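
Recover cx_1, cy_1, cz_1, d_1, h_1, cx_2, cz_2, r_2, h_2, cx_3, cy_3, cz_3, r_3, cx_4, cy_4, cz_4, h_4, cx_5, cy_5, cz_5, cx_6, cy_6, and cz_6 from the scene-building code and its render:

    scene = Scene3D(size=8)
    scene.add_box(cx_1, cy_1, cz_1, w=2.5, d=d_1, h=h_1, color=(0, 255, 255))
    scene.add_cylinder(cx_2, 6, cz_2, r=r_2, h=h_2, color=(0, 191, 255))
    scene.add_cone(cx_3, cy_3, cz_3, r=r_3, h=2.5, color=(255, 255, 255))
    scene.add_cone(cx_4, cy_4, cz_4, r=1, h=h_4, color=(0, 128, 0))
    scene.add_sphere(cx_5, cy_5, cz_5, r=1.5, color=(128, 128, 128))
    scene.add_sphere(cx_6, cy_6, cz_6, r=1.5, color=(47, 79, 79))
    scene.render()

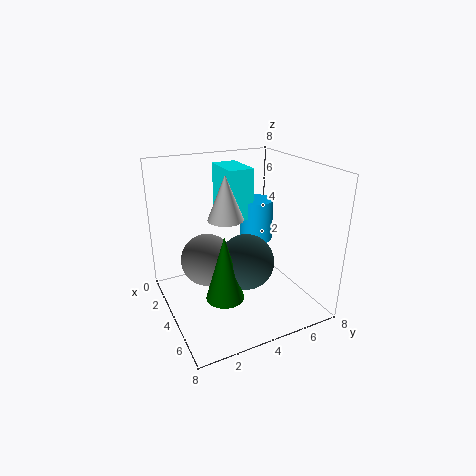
cx_1 = 0.5, cy_1 = 4, cz_1 = 4.5, d_1 = 1.5, h_1 = 3, cx_2 = 2.5, cz_2 = 3, r_2 = 1, h_2 = 2.5, cx_3 = 3.5, cy_3 = 3.5, cz_3 = 5, r_3 = 1, cx_4 = 5.5, cy_4 = 2.5, cz_4 = 1.5, h_4 = 3.5, cx_5 = 3, cy_5 = 2.5, cz_5 = 2.5, cx_6 = 5, cy_6 = 4, cz_6 = 3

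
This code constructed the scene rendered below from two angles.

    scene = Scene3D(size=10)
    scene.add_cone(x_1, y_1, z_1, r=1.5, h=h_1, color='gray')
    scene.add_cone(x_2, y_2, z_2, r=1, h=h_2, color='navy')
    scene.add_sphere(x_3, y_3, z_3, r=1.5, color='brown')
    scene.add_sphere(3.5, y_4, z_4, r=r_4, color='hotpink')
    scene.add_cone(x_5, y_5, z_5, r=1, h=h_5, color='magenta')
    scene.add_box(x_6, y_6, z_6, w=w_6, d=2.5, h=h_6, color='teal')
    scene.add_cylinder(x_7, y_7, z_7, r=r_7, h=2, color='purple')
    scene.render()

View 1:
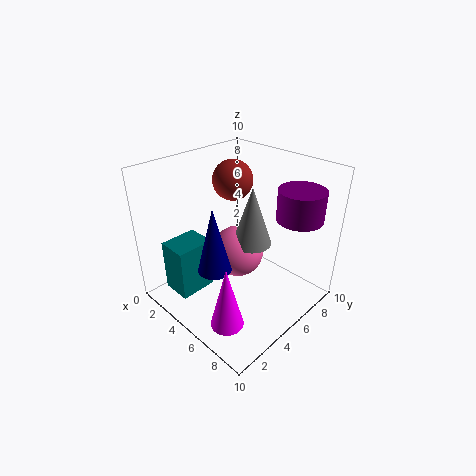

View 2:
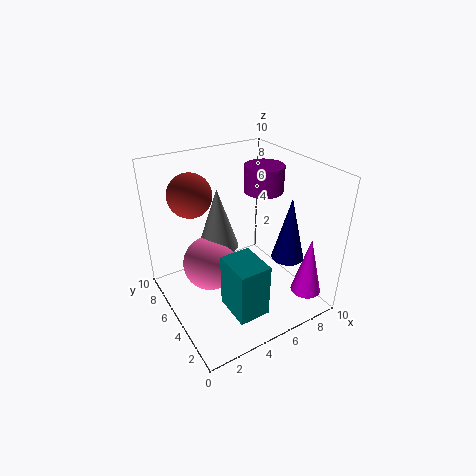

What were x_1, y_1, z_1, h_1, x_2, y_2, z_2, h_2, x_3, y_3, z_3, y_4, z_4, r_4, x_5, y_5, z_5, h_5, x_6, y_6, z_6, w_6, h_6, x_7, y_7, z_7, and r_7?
x_1 = 4.5; y_1 = 7; z_1 = 3.5; h_1 = 4.5; x_2 = 6.5; y_2 = 1.5; z_2 = 5; h_2 = 4; x_3 = 2.5; y_3 = 7; z_3 = 8; y_4 = 6.5; z_4 = 2.5; r_4 = 2; x_5 = 8; y_5 = 1; z_5 = 2; h_5 = 4; x_6 = 2.5; y_6 = 0.5; z_6 = 2; w_6 = 2; h_6 = 3.5; x_7 = 8.5; y_7 = 7; z_7 = 7; r_7 = 1.5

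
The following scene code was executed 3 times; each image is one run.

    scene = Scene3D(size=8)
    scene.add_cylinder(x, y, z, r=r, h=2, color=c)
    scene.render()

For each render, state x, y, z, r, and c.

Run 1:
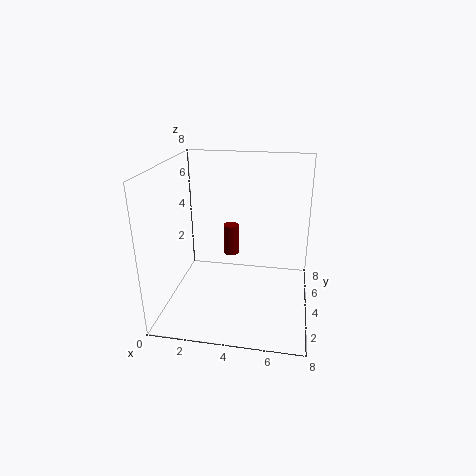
x = 3
y = 7
z = 1.5
r = 0.5
c = 'maroon'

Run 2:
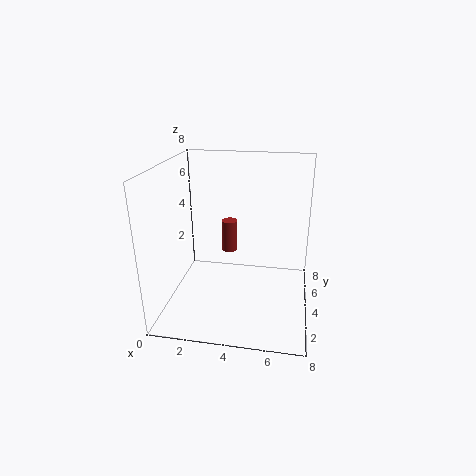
x = 3
y = 6.5
z = 2
r = 0.5
c = 'brown'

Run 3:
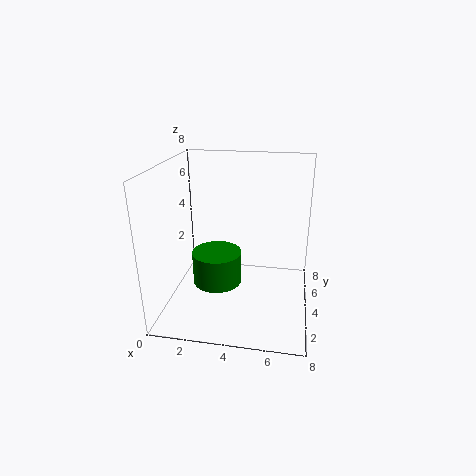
x = 2.5
y = 5
z = 0.5
r = 1.5
c = 'green'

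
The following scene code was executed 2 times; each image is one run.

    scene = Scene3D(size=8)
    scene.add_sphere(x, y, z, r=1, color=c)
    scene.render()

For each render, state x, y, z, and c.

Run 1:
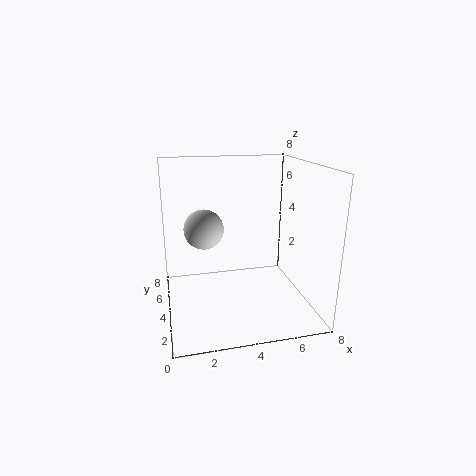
x = 2; y = 3; z = 5; c = 'lightgray'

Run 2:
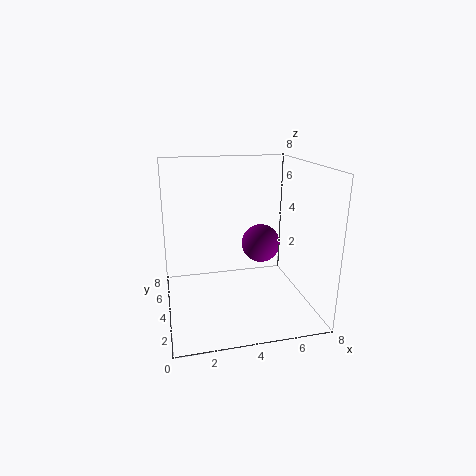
x = 5; y = 3; z = 4; c = 'purple'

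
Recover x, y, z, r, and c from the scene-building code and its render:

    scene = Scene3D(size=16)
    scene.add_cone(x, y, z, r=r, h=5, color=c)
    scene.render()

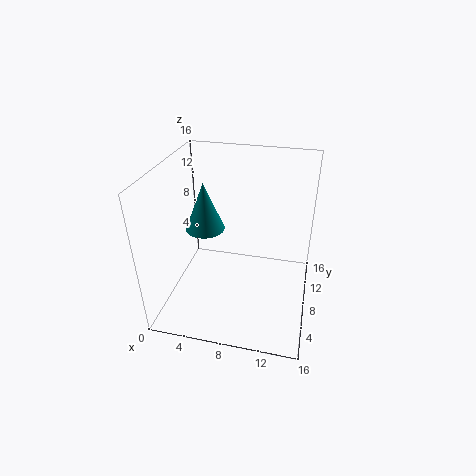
x = 5
y = 6
z = 10
r = 2
c = 'teal'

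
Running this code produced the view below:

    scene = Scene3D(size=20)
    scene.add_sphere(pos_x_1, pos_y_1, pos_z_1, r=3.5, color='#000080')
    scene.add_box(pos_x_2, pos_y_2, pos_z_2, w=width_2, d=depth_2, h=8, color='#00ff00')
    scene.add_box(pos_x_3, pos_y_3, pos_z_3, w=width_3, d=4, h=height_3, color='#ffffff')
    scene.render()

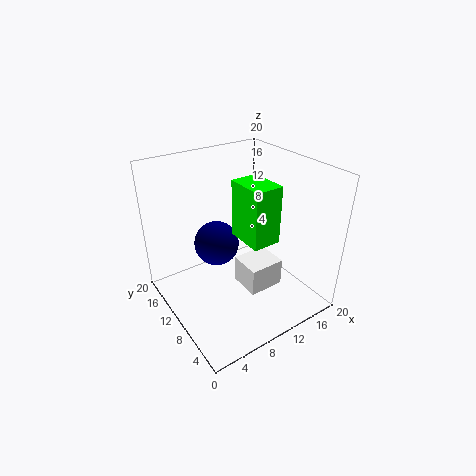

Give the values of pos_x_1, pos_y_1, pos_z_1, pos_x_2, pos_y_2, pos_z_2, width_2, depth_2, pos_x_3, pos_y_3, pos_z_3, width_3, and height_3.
pos_x_1 = 10; pos_y_1 = 16; pos_z_1 = 6; pos_x_2 = 10; pos_y_2 = 6; pos_z_2 = 10; width_2 = 4; depth_2 = 5.5; pos_x_3 = 7.5; pos_y_3 = 3; pos_z_3 = 6; width_3 = 4.5; height_3 = 3.5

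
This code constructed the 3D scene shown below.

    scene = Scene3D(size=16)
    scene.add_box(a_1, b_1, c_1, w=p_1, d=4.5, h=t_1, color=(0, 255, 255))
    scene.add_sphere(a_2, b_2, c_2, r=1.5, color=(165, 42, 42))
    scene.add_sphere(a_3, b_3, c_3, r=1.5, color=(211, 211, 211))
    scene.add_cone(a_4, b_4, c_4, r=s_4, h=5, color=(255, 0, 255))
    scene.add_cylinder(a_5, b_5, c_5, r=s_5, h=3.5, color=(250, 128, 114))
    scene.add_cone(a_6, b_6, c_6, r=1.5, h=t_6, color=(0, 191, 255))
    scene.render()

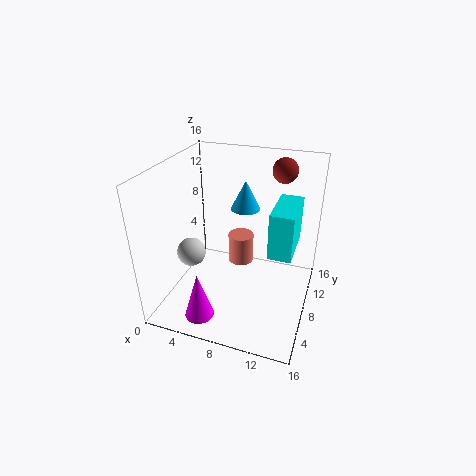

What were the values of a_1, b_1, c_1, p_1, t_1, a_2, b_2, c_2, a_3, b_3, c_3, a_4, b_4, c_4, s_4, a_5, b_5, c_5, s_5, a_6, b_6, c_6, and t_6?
a_1 = 13, b_1 = 1, c_1 = 11, p_1 = 2, t_1 = 4, a_2 = 11.5, b_2 = 14.5, c_2 = 14, a_3 = 4, b_3 = 4.5, c_3 = 7.5, a_4 = 6, b_4 = 1.5, c_4 = 2, s_4 = 1.5, a_5 = 7.5, b_5 = 10.5, c_5 = 3.5, s_5 = 1.5, a_6 = 9, b_6 = 7.5, c_6 = 12, t_6 = 3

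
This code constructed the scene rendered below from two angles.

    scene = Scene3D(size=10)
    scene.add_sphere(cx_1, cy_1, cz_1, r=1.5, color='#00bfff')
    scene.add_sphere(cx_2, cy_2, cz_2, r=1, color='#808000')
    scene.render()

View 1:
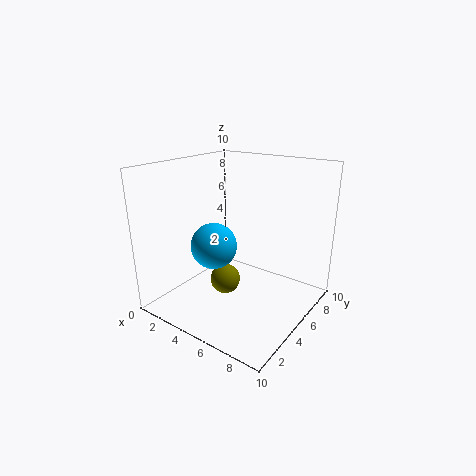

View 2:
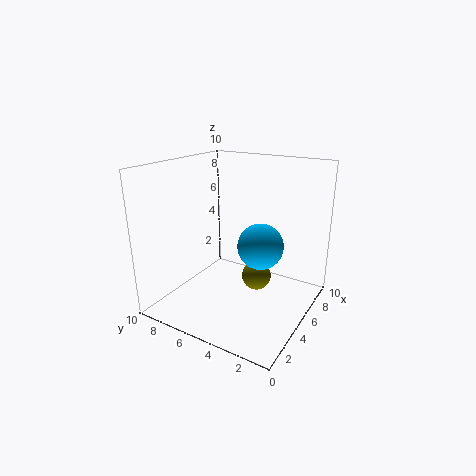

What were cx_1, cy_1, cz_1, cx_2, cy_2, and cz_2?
cx_1 = 4.5
cy_1 = 3
cz_1 = 5
cx_2 = 5
cy_2 = 3.5
cz_2 = 2.5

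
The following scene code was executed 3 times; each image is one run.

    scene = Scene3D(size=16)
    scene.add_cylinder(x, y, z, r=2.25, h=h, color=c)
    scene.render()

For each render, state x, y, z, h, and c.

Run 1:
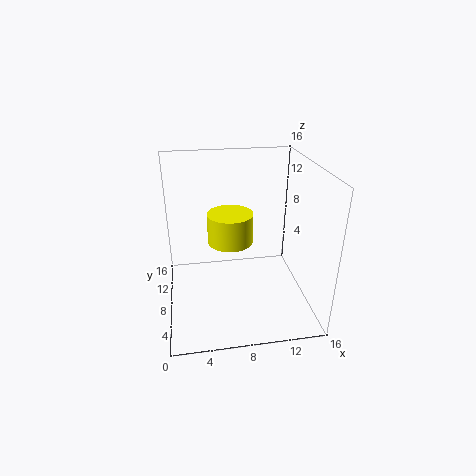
x = 6.75
y = 5.25
z = 9.25
h = 3
c = 'yellow'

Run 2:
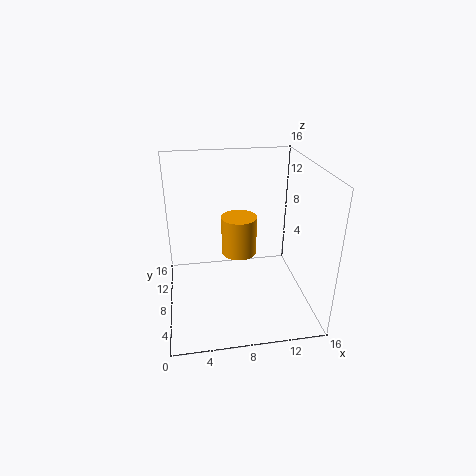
x = 9
y = 13
z = 3.25
h = 5
c = 'orange'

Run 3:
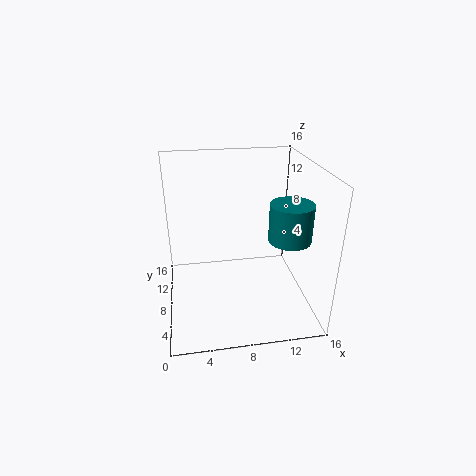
x = 13
y = 5.25
z = 8.75
h = 4
c = 'teal'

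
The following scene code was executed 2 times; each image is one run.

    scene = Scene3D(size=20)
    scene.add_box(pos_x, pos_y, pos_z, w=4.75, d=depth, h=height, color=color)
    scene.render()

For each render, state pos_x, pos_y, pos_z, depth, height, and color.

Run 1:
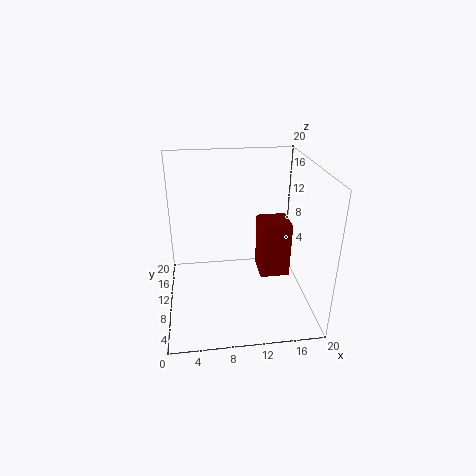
pos_x = 14.25, pos_y = 13.5, pos_z = 0.5, depth = 5, height = 9, color = 'maroon'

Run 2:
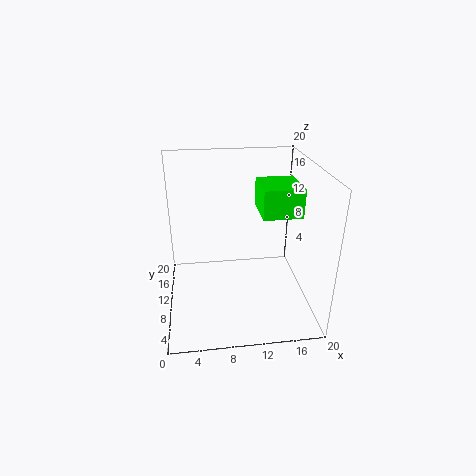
pos_x = 12, pos_y = 3.5, pos_z = 15.5, depth = 5.25, height = 3.5, color = 'lime'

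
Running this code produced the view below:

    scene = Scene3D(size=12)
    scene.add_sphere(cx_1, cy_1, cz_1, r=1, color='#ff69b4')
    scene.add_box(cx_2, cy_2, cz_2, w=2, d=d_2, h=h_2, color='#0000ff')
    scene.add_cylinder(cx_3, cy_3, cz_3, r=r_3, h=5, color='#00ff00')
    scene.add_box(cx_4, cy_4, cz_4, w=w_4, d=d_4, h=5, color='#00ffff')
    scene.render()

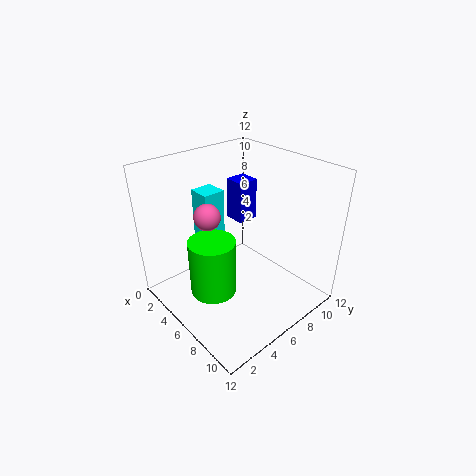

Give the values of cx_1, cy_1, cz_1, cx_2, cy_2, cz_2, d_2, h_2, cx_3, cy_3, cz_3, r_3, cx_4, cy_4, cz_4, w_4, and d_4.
cx_1 = 6, cy_1 = 3, cz_1 = 9, cx_2 = 1, cy_2 = 9, cz_2 = 5, d_2 = 2, h_2 = 4, cx_3 = 5, cy_3 = 4, cz_3 = 1, r_3 = 2, cx_4 = 1, cy_4 = 5, cz_4 = 4, w_4 = 2, d_4 = 2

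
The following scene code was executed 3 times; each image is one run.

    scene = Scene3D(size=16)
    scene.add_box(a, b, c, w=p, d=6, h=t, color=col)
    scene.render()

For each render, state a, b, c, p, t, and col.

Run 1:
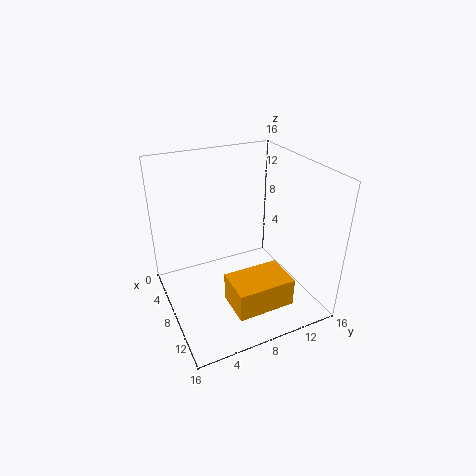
a = 11; b = 5; c = 3; p = 4; t = 3; col = 'orange'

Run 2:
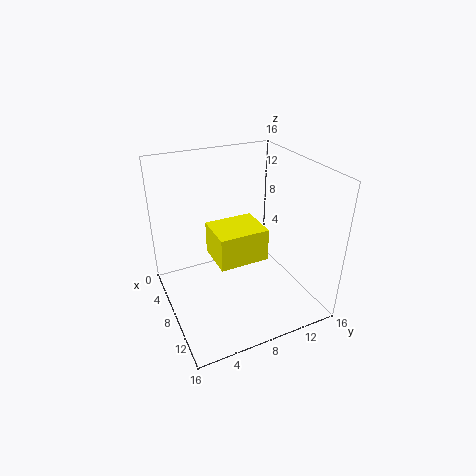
a = 3; b = 6; c = 4; p = 5; t = 4; col = 'yellow'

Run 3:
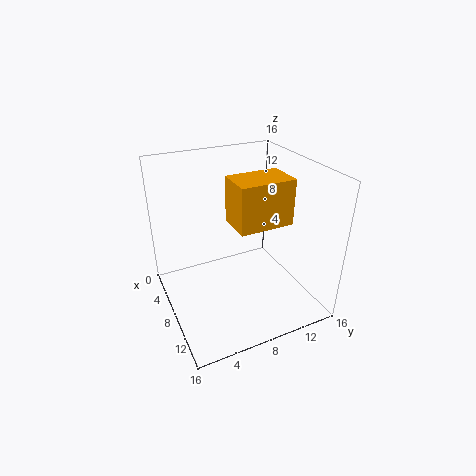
a = 7; b = 7; c = 10; p = 4; t = 5; col = 'orange'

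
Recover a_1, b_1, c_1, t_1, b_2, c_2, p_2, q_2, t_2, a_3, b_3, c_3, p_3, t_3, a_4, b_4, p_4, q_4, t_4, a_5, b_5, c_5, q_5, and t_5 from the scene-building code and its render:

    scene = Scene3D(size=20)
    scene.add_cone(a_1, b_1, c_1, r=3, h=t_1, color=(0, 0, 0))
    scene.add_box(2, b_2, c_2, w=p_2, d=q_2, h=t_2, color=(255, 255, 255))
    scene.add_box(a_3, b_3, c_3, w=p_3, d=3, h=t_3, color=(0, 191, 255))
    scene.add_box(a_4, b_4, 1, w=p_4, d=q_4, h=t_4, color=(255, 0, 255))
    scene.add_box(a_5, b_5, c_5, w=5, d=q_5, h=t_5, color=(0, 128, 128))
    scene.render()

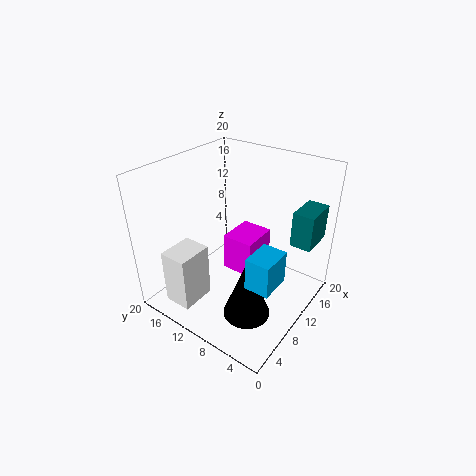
a_1 = 5, b_1 = 5, c_1 = 3, t_1 = 8, b_2 = 13, c_2 = 1, p_2 = 5, q_2 = 4, t_2 = 8, a_3 = 3, b_3 = 1, c_3 = 9, p_3 = 4, t_3 = 4, a_4 = 13, b_4 = 10, p_4 = 6, q_4 = 5, t_4 = 6, a_5 = 14, b_5 = 1, c_5 = 9, q_5 = 3, t_5 = 5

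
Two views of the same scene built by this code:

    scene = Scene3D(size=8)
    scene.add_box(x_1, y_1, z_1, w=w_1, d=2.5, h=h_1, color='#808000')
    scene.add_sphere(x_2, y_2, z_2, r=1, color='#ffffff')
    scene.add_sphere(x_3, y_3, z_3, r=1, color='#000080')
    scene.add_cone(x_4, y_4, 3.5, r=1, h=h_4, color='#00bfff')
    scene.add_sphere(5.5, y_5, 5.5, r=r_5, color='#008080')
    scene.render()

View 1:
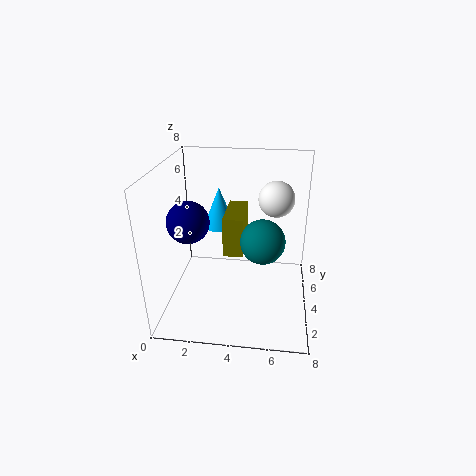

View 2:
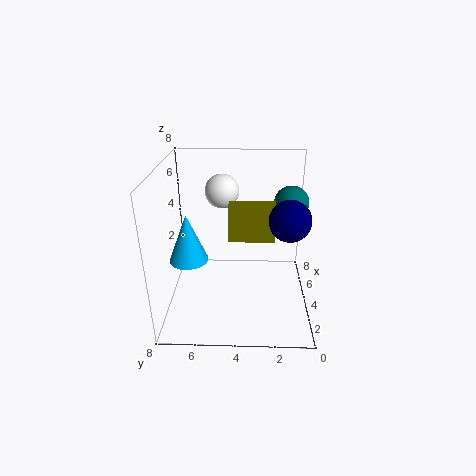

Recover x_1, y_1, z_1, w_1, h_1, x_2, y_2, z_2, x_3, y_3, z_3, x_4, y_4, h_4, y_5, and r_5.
x_1 = 3.5, y_1 = 2, z_1 = 4, w_1 = 1, h_1 = 2, x_2 = 6, y_2 = 5, z_2 = 6, x_3 = 2, y_3 = 1.5, z_3 = 6, x_4 = 2.5, y_4 = 6.5, h_4 = 2.5, y_5 = 1, r_5 = 1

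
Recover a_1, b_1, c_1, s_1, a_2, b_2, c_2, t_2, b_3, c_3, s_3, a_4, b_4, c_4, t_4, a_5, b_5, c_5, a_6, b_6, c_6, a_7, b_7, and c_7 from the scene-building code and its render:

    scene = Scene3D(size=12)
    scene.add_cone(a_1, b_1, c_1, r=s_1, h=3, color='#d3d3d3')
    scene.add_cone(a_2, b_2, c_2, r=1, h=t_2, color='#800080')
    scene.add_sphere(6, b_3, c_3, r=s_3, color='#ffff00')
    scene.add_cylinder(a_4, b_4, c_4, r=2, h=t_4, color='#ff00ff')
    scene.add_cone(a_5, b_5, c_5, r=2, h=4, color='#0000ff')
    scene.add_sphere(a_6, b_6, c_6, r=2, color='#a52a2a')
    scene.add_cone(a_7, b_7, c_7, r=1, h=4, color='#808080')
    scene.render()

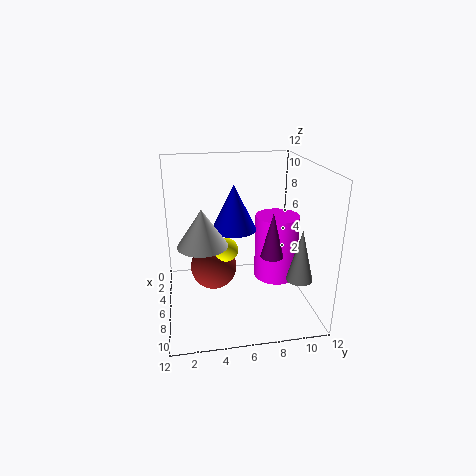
a_1 = 7; b_1 = 3; c_1 = 6; s_1 = 2; a_2 = 6; b_2 = 9; c_2 = 4; t_2 = 4; b_3 = 5; c_3 = 5; s_3 = 1; a_4 = 4; b_4 = 10; c_4 = 1; t_4 = 6; a_5 = 4; b_5 = 6; c_5 = 6; a_6 = 5; b_6 = 4; c_6 = 3; a_7 = 10; b_7 = 10; c_7 = 4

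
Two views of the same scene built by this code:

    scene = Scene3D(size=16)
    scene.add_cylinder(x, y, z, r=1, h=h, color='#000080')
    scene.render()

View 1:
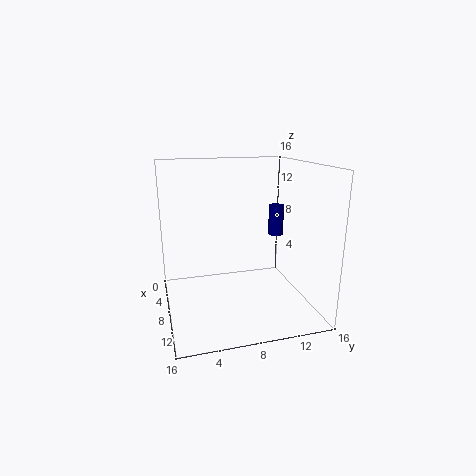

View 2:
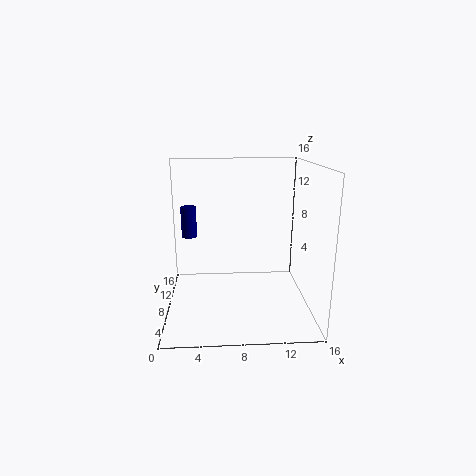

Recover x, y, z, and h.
x = 2
y = 15
z = 6
h = 4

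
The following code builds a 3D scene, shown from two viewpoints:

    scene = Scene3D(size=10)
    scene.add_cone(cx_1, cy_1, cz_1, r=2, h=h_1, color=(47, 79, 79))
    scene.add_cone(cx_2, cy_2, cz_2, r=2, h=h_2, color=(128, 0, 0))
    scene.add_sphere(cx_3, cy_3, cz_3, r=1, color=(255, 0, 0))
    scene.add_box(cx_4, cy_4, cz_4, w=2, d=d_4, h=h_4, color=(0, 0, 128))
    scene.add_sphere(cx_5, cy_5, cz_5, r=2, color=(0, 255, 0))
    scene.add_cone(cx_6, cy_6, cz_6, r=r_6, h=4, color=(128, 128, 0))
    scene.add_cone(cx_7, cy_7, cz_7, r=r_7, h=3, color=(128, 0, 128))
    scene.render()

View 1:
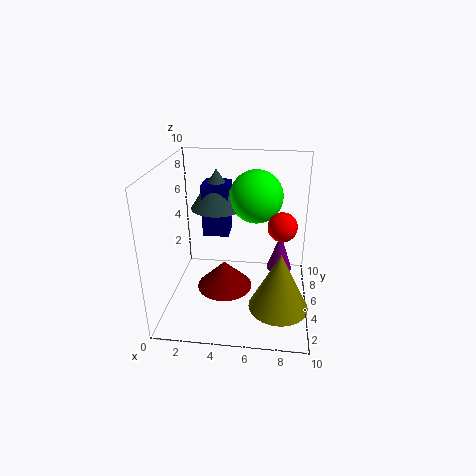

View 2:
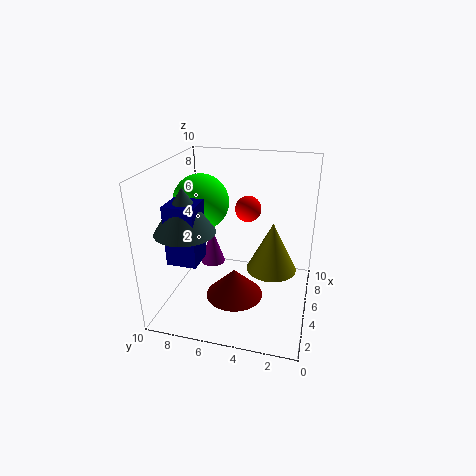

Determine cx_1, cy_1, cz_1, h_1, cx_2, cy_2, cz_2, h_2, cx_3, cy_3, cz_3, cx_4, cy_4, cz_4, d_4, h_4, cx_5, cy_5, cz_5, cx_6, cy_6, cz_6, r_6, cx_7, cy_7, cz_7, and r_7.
cx_1 = 3, cy_1 = 8, cz_1 = 6, h_1 = 3, cx_2 = 4, cy_2 = 5, cz_2 = 1, h_2 = 2, cx_3 = 8, cy_3 = 5, cz_3 = 6, cx_4 = 2, cy_4 = 7, cz_4 = 4, d_4 = 2, h_4 = 4, cx_5 = 6, cy_5 = 8, cz_5 = 7, cx_6 = 8, cy_6 = 3, cz_6 = 1, r_6 = 2, cx_7 = 8, cy_7 = 8, cz_7 = 1, r_7 = 1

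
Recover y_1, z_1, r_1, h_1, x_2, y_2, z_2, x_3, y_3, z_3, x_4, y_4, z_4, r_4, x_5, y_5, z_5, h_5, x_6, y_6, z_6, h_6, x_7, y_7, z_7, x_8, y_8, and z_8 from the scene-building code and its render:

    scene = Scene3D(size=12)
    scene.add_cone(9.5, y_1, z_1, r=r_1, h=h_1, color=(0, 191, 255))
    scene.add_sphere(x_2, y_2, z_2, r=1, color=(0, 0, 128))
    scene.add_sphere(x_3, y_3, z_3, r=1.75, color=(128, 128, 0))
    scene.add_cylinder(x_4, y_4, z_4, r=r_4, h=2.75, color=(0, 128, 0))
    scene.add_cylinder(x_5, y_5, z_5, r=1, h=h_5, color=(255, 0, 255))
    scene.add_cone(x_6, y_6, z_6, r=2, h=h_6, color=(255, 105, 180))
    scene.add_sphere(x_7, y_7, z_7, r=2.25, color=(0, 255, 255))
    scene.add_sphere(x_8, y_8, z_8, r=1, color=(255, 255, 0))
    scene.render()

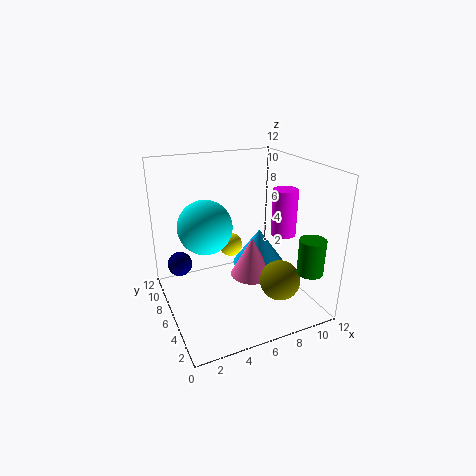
y_1 = 8.75, z_1 = 1.5, r_1 = 2.5, h_1 = 3.5, x_2 = 1.25, y_2 = 7.25, z_2 = 4, x_3 = 9.25, y_3 = 4.25, z_3 = 2, x_4 = 9.75, y_4 = 1, z_4 = 4.5, r_4 = 1, x_5 = 9.25, y_5 = 4.25, z_5 = 6.5, h_5 = 3.75, x_6 = 8.25, y_6 = 7.75, z_6 = 1, h_6 = 3.75, x_7 = 3.5, y_7 = 7, z_7 = 7, x_8 = 5.75, y_8 = 7, z_8 = 5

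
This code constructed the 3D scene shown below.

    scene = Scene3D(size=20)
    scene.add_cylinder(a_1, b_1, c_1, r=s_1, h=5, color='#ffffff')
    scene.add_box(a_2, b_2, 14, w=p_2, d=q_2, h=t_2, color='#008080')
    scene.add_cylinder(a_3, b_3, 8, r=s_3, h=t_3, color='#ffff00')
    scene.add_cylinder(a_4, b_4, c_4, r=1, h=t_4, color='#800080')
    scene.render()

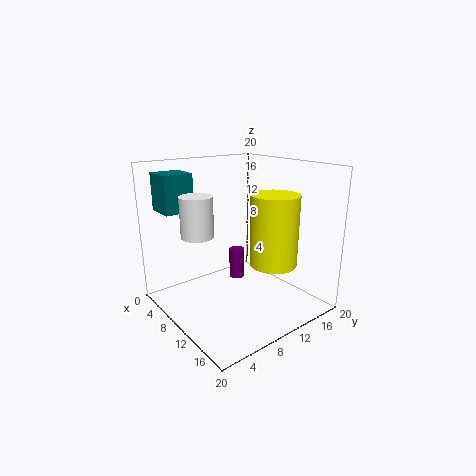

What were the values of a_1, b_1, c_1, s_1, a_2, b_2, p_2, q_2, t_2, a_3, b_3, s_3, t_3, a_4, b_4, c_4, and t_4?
a_1 = 11, b_1 = 3, c_1 = 12, s_1 = 2, a_2 = 3, b_2 = 1, p_2 = 4, q_2 = 4, t_2 = 5, a_3 = 16, b_3 = 11, s_3 = 3, t_3 = 9, a_4 = 11, b_4 = 9, c_4 = 5, t_4 = 4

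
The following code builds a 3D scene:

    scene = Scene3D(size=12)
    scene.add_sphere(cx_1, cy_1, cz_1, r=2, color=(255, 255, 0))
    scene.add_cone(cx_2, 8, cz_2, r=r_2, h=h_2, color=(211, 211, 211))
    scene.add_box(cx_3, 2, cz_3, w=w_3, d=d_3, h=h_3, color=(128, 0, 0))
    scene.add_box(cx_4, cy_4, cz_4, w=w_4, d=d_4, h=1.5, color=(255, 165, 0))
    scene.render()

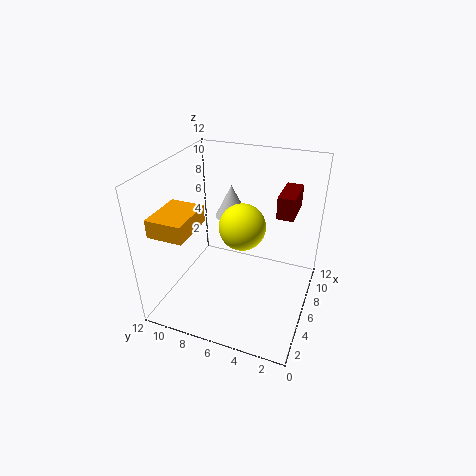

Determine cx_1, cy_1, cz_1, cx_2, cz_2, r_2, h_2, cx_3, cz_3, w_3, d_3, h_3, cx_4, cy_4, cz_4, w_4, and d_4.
cx_1 = 7, cy_1 = 6, cz_1 = 6.5, cx_2 = 9.5, cz_2 = 6, r_2 = 1.5, h_2 = 3, cx_3 = 8.5, cz_3 = 7, w_3 = 3.5, d_3 = 1.5, h_3 = 2, cx_4 = 2, cy_4 = 9, cz_4 = 7, w_4 = 4, d_4 = 3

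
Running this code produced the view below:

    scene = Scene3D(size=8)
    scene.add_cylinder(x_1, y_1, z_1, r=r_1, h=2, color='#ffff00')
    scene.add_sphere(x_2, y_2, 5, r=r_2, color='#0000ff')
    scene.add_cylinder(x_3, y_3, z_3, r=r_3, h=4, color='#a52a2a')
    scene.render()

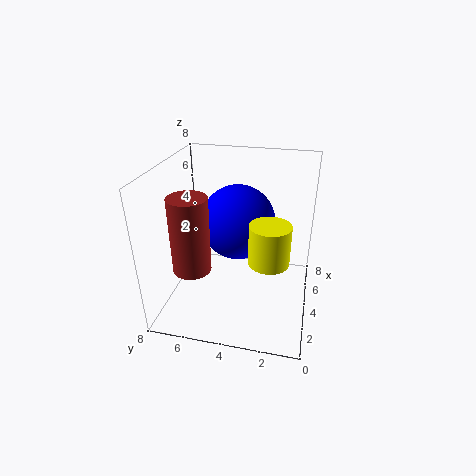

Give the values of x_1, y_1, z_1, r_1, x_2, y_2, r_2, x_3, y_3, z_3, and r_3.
x_1 = 2, y_1 = 2, z_1 = 4, r_1 = 1, x_2 = 4, y_2 = 4, r_2 = 2, x_3 = 2, y_3 = 6, z_3 = 3, r_3 = 1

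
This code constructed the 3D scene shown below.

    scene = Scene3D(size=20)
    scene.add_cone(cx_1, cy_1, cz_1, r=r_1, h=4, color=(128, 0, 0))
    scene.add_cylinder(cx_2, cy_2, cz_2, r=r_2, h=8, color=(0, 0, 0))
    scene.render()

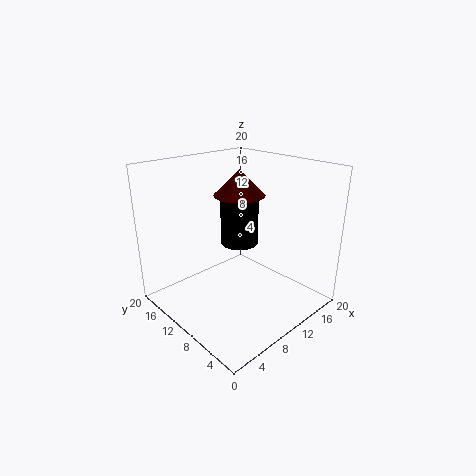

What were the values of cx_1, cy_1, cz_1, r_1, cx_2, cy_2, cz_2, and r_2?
cx_1 = 15, cy_1 = 15, cz_1 = 14, r_1 = 4, cx_2 = 15, cy_2 = 15, cz_2 = 6, r_2 = 3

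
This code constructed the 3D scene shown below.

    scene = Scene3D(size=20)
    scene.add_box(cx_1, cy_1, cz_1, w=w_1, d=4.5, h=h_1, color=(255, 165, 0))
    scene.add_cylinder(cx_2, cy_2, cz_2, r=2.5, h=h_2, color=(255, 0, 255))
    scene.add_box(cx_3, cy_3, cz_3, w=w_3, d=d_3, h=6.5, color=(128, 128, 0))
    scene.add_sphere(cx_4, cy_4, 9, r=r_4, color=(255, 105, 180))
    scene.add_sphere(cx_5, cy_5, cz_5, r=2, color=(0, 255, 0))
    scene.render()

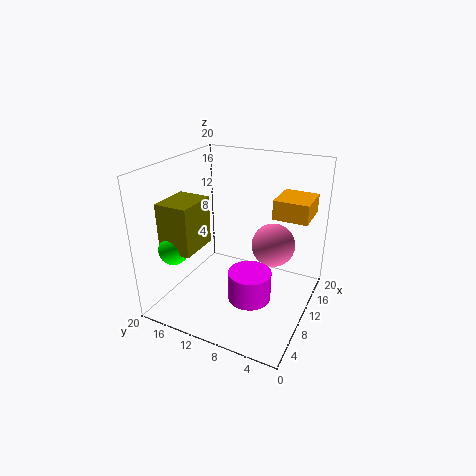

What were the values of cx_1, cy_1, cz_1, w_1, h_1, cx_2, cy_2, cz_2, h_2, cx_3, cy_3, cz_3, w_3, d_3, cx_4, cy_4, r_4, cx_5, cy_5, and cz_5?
cx_1 = 9.5
cy_1 = 0.5
cz_1 = 14
w_1 = 5
h_1 = 2.5
cx_2 = 3
cy_2 = 5
cz_2 = 6.5
h_2 = 3.5
cx_3 = 3
cy_3 = 13.5
cz_3 = 9.5
w_3 = 5.5
d_3 = 4.5
cx_4 = 12
cy_4 = 5.5
r_4 = 3
cx_5 = 4
cy_5 = 16.5
cz_5 = 9.5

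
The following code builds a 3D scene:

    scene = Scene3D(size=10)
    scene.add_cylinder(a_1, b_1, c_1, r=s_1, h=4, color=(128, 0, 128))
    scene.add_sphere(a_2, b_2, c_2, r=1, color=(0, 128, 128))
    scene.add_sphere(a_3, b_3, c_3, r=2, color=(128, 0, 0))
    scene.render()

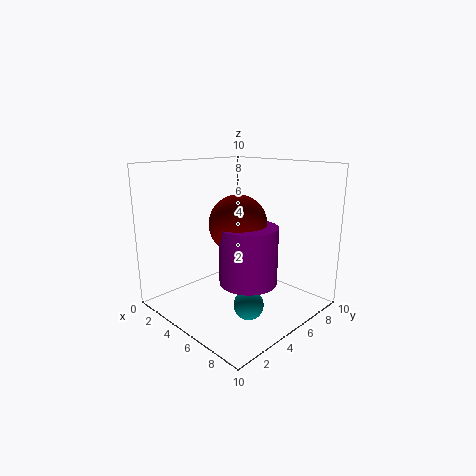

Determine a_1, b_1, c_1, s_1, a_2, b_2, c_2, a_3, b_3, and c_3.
a_1 = 6; b_1 = 5; c_1 = 2; s_1 = 2; a_2 = 7; b_2 = 4; c_2 = 1; a_3 = 5; b_3 = 5; c_3 = 6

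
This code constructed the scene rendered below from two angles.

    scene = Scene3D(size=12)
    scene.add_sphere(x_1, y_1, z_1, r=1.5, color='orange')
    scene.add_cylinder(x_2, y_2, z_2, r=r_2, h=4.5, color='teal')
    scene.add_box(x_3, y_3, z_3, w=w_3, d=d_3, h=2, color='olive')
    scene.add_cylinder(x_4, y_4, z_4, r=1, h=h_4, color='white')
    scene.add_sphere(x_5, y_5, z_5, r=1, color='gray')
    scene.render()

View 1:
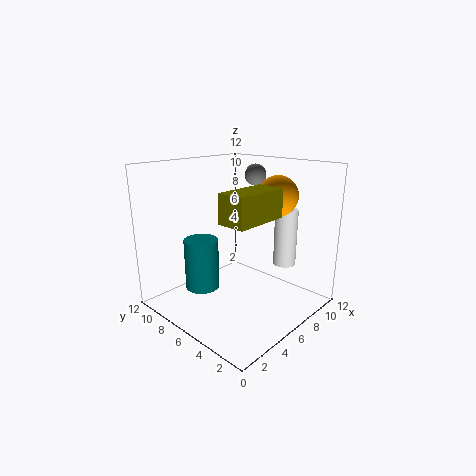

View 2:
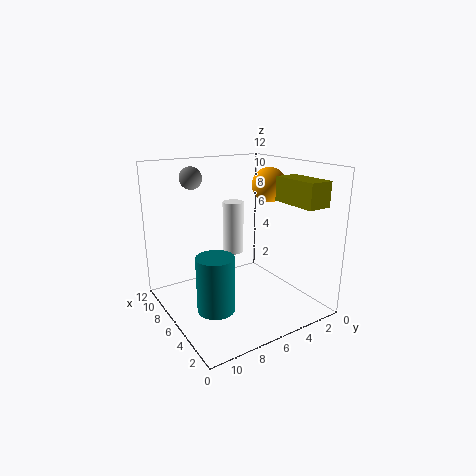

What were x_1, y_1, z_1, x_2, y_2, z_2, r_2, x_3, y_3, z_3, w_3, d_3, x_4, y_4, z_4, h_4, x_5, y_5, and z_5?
x_1 = 6.5; y_1 = 2.5; z_1 = 10; x_2 = 4.5; y_2 = 9; z_2 = 1; r_2 = 1.5; x_3 = 1; y_3 = 1; z_3 = 9; w_3 = 4; d_3 = 2; x_4 = 10; y_4 = 4; z_4 = 3; h_4 = 5; x_5 = 10.5; y_5 = 8; z_5 = 10.5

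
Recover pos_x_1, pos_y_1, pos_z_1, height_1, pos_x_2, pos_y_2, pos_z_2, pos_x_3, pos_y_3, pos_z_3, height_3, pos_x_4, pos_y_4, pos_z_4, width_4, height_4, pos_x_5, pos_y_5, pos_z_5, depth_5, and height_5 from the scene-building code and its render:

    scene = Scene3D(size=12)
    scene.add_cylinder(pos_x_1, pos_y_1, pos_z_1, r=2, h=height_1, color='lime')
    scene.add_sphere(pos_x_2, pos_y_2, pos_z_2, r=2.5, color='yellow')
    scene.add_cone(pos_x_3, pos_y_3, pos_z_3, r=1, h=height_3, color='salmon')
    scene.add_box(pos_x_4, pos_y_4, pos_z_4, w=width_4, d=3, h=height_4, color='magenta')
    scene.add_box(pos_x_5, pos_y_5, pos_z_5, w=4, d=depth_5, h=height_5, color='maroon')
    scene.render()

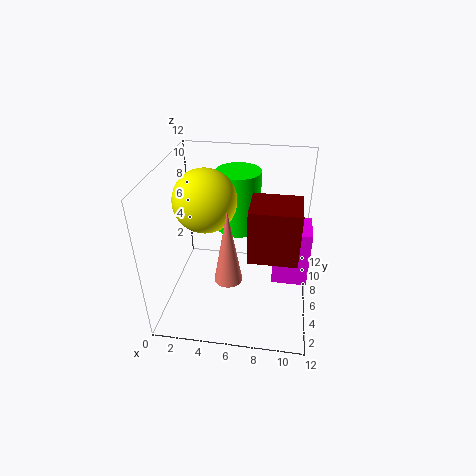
pos_x_1 = 5.5
pos_y_1 = 9.5
pos_z_1 = 5
height_1 = 5.5
pos_x_2 = 3.5
pos_y_2 = 5.5
pos_z_2 = 9.5
pos_x_3 = 6
pos_y_3 = 1.5
pos_z_3 = 5.5
height_3 = 5.5
pos_x_4 = 9
pos_y_4 = 5.5
pos_z_4 = 2
width_4 = 3
height_4 = 5
pos_x_5 = 7
pos_y_5 = 4
pos_z_5 = 5
depth_5 = 3.5
height_5 = 4.5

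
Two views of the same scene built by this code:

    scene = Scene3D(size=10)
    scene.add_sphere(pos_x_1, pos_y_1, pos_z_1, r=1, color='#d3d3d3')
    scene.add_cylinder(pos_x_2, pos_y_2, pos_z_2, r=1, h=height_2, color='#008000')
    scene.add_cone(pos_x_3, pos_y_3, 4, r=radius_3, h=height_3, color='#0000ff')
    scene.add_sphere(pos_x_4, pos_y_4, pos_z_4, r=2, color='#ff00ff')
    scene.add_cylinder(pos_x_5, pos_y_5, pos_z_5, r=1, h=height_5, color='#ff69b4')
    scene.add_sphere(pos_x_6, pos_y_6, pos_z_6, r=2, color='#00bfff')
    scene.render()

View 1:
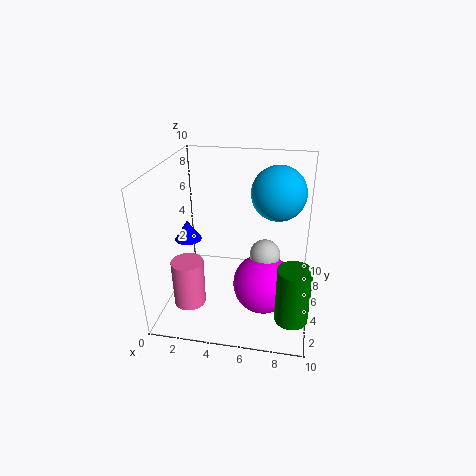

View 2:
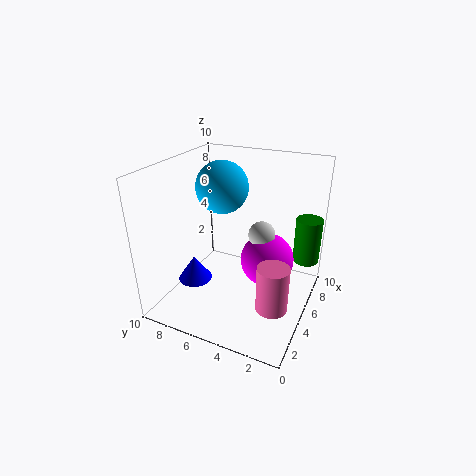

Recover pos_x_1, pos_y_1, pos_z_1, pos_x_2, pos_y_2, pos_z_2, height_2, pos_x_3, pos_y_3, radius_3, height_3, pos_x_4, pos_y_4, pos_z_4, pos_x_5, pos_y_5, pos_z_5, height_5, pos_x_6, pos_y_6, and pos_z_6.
pos_x_1 = 7; pos_y_1 = 4; pos_z_1 = 4.5; pos_x_2 = 9; pos_y_2 = 1; pos_z_2 = 2; height_2 = 3.5; pos_x_3 = 1; pos_y_3 = 6; radius_3 = 1; height_3 = 1.5; pos_x_4 = 7; pos_y_4 = 3.5; pos_z_4 = 2.5; pos_x_5 = 2.5; pos_y_5 = 1.5; pos_z_5 = 2; height_5 = 3; pos_x_6 = 7.5; pos_y_6 = 7.5; pos_z_6 = 7.5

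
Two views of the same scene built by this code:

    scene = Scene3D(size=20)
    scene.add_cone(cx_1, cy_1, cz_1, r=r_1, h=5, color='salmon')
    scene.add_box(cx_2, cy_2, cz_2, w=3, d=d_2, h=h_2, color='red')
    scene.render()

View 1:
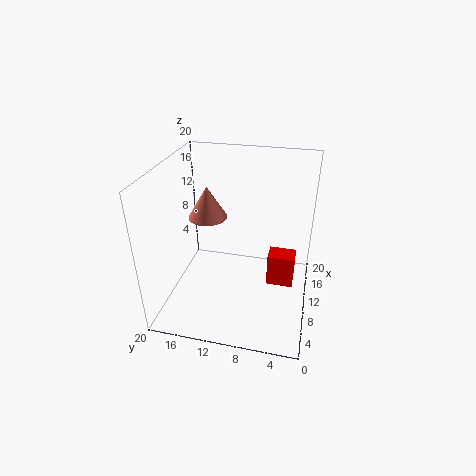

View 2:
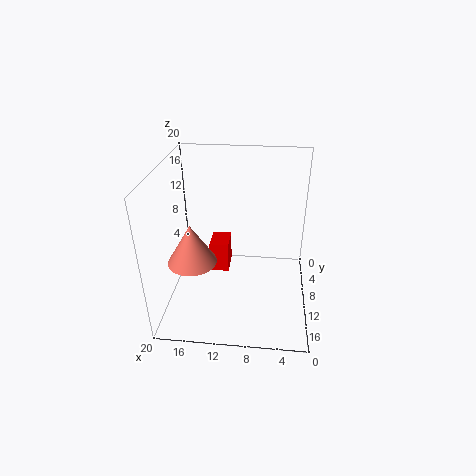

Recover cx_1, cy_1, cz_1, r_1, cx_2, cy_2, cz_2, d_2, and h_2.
cx_1 = 15, cy_1 = 16, cz_1 = 10, r_1 = 3, cx_2 = 12, cy_2 = 2, cz_2 = 1, d_2 = 4, h_2 = 5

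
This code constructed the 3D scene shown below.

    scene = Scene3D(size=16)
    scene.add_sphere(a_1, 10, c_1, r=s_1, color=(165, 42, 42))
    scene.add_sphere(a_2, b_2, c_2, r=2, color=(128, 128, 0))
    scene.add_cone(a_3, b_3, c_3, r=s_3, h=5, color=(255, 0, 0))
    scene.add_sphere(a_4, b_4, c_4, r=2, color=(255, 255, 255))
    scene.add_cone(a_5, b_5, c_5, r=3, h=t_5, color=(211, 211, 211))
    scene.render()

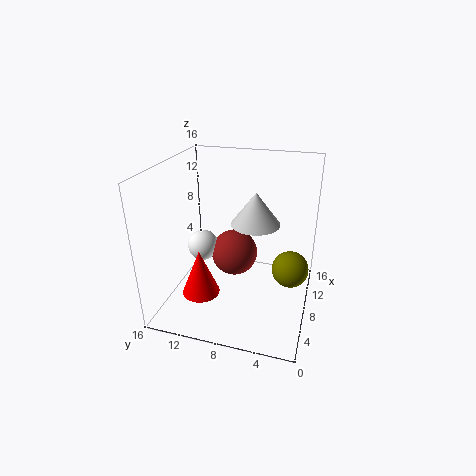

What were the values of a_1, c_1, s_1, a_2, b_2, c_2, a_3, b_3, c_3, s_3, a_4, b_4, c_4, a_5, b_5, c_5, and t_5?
a_1 = 13, c_1 = 3, s_1 = 3, a_2 = 8, b_2 = 2, c_2 = 5, a_3 = 4, b_3 = 11, c_3 = 3, s_3 = 2, a_4 = 12, b_4 = 14, c_4 = 4, a_5 = 12, b_5 = 7, c_5 = 8, t_5 = 4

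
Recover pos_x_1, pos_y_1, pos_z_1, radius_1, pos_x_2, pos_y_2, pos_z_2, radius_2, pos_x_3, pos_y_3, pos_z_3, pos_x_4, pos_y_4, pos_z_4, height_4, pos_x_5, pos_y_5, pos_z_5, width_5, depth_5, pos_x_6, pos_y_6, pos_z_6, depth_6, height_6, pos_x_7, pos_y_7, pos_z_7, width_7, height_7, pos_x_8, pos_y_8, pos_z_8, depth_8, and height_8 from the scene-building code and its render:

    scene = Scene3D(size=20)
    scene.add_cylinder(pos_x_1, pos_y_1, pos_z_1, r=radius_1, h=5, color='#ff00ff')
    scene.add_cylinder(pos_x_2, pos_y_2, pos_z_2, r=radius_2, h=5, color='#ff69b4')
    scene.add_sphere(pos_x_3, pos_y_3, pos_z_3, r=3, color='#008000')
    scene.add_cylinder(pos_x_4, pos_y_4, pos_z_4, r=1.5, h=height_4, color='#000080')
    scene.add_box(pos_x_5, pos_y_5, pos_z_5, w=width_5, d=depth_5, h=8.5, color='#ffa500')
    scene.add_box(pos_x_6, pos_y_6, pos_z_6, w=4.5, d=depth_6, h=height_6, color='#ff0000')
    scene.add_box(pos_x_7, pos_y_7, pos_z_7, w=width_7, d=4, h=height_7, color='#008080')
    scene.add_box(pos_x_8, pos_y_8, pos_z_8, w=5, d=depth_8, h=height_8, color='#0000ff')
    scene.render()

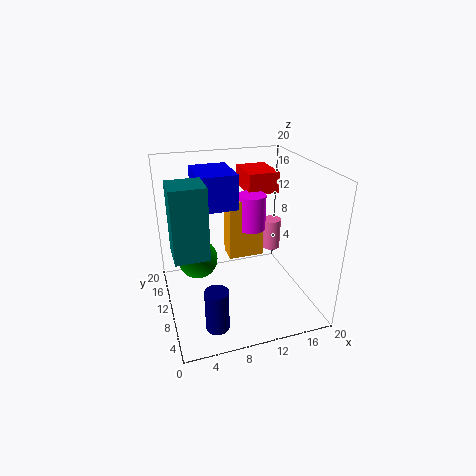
pos_x_1 = 12.5; pos_y_1 = 11.5; pos_z_1 = 10.5; radius_1 = 2; pos_x_2 = 18; pos_y_2 = 16.5; pos_z_2 = 4; radius_2 = 1.5; pos_x_3 = 5; pos_y_3 = 14.5; pos_z_3 = 5; pos_x_4 = 5; pos_y_4 = 3; pos_z_4 = 1.5; height_4 = 5.5; pos_x_5 = 9; pos_y_5 = 10.5; pos_z_5 = 6.5; width_5 = 5; depth_5 = 3; pos_x_6 = 12.5; pos_y_6 = 12.5; pos_z_6 = 15; depth_6 = 6; height_6 = 3; pos_x_7 = 0.5; pos_y_7 = 3; pos_z_7 = 11.5; width_7 = 4; height_7 = 8.5; pos_x_8 = 4.5; pos_y_8 = 8; pos_z_8 = 15; depth_8 = 6.5; height_8 = 4.5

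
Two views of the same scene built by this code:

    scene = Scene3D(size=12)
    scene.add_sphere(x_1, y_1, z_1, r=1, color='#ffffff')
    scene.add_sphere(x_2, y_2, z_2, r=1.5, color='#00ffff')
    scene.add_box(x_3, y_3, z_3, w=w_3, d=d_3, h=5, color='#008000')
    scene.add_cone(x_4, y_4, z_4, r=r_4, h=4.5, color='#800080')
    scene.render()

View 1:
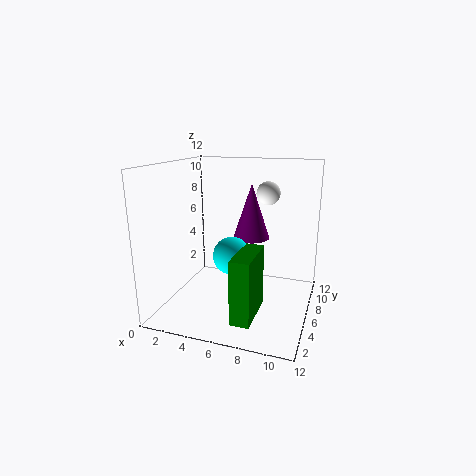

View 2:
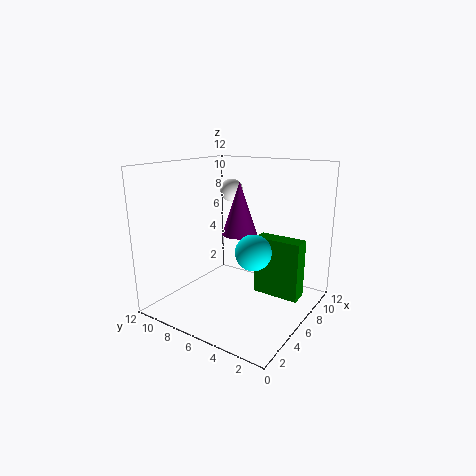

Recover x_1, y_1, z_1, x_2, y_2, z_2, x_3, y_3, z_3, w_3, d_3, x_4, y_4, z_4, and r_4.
x_1 = 8, y_1 = 8, z_1 = 9.5, x_2 = 6, y_2 = 4.5, z_2 = 5, x_3 = 7, y_3 = 1, z_3 = 1, w_3 = 1.5, d_3 = 4, x_4 = 7, y_4 = 6.5, z_4 = 6, r_4 = 1.5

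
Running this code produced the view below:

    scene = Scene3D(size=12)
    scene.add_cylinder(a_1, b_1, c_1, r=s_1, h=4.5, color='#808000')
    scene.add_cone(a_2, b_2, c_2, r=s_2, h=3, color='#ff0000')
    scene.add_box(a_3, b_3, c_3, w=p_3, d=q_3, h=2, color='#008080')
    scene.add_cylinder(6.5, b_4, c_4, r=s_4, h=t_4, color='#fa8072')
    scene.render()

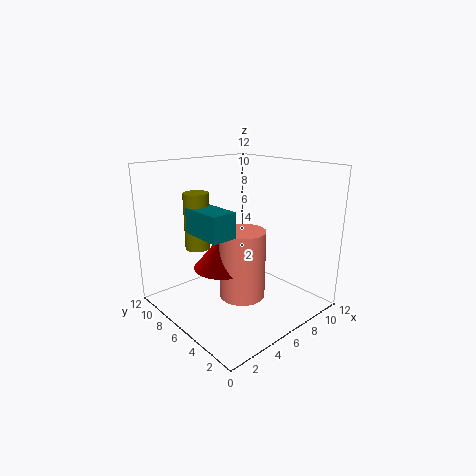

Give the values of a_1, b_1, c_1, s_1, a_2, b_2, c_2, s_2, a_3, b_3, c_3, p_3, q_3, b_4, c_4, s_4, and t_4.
a_1 = 3; b_1 = 7.5; c_1 = 5.5; s_1 = 1; a_2 = 5.5; b_2 = 7.5; c_2 = 3; s_2 = 2.5; a_3 = 2; b_3 = 4; c_3 = 7; p_3 = 2; q_3 = 3.5; b_4 = 6; c_4 = 0.5; s_4 = 2; t_4 = 6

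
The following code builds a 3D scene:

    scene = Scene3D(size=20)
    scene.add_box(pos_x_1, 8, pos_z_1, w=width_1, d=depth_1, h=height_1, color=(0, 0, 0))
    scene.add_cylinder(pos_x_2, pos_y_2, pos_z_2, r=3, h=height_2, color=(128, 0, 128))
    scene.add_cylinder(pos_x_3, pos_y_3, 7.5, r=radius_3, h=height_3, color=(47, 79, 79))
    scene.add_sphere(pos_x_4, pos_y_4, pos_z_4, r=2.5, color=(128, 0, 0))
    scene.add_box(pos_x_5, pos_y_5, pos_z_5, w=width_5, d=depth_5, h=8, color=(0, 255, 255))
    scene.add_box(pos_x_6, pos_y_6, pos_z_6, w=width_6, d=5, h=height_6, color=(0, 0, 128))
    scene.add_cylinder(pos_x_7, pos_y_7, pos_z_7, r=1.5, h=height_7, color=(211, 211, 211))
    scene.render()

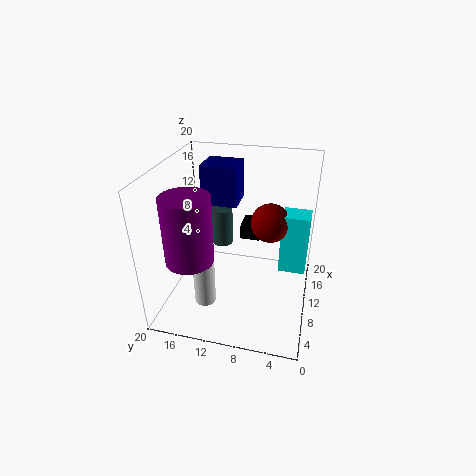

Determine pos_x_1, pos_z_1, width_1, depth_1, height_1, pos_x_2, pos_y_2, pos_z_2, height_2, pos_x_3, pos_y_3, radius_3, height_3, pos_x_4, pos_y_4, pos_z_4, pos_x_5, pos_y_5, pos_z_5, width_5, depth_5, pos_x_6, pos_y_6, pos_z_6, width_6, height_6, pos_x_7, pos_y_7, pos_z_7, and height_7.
pos_x_1 = 15.5; pos_z_1 = 6.5; width_1 = 3.5; depth_1 = 3; height_1 = 2.5; pos_x_2 = 3.5; pos_y_2 = 14.5; pos_z_2 = 10; height_2 = 8.5; pos_x_3 = 12.5; pos_y_3 = 13; radius_3 = 1.5; height_3 = 5.5; pos_x_4 = 9; pos_y_4 = 5.5; pos_z_4 = 13.5; pos_x_5 = 8; pos_y_5 = 0.5; pos_z_5 = 7; width_5 = 3; depth_5 = 3.5; pos_x_6 = 11; pos_y_6 = 10.5; pos_z_6 = 14; width_6 = 4.5; height_6 = 5.5; pos_x_7 = 6.5; pos_y_7 = 14; pos_z_7 = 1; height_7 = 8.5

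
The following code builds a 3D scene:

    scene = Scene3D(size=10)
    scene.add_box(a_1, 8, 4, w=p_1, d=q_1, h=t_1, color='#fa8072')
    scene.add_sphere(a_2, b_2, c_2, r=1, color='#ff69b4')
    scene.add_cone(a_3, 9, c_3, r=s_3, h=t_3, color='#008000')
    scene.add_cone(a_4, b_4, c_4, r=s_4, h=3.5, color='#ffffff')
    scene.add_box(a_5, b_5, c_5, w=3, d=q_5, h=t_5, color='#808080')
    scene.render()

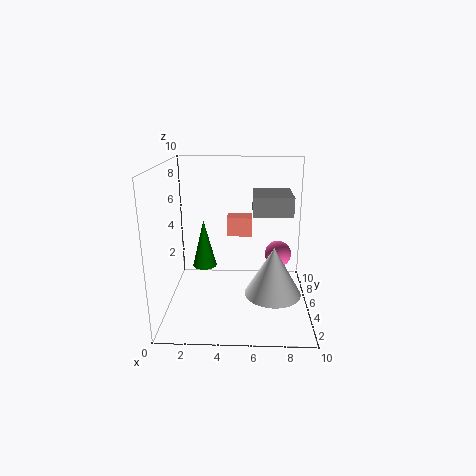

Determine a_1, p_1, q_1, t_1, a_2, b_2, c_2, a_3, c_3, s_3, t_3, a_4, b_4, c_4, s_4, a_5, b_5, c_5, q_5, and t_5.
a_1 = 4; p_1 = 2; q_1 = 1.5; t_1 = 1.5; a_2 = 8; b_2 = 7; c_2 = 3; a_3 = 2; c_3 = 1; s_3 = 1; t_3 = 4; a_4 = 7.5; b_4 = 4.5; c_4 = 1; s_4 = 2; a_5 = 6; b_5 = 6.5; c_5 = 6; q_5 = 3.5; t_5 = 1.5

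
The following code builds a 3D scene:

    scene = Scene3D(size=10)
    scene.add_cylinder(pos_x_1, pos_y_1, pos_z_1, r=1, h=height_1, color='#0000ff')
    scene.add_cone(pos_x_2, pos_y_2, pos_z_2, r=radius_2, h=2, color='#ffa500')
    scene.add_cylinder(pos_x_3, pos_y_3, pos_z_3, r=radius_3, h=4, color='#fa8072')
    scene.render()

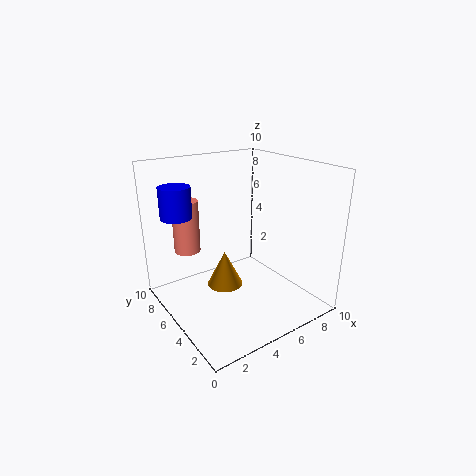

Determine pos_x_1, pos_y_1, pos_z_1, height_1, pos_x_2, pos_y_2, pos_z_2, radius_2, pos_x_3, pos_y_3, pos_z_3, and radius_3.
pos_x_1 = 1
pos_y_1 = 6
pos_z_1 = 7
height_1 = 2
pos_x_2 = 2
pos_y_2 = 2
pos_z_2 = 4
radius_2 = 1
pos_x_3 = 3
pos_y_3 = 9
pos_z_3 = 3
radius_3 = 1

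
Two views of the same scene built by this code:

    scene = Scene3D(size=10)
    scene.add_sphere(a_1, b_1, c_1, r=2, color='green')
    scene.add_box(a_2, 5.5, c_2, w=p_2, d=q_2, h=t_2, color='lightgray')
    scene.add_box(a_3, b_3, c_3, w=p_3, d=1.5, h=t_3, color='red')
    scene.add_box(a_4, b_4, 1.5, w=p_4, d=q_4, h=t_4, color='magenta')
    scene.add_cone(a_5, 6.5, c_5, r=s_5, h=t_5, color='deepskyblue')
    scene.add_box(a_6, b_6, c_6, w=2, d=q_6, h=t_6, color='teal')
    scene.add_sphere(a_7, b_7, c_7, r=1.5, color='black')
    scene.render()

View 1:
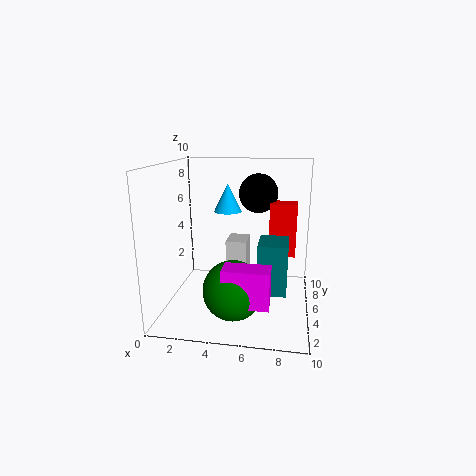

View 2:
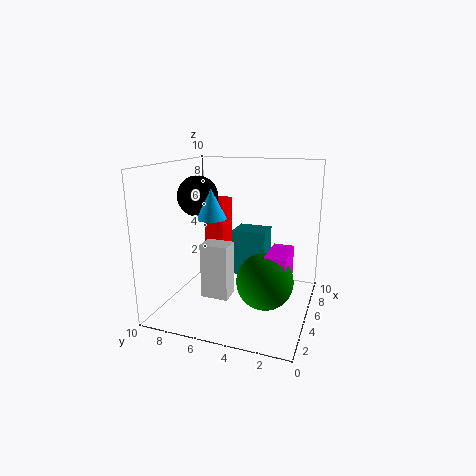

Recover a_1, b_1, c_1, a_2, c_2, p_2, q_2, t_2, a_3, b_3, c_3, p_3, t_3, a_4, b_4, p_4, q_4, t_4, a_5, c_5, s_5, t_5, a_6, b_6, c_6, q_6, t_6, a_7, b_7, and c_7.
a_1 = 5, b_1 = 3, c_1 = 2, a_2 = 4, c_2 = 0.5, p_2 = 1.5, q_2 = 2, t_2 = 4, a_3 = 7, b_3 = 7, c_3 = 3, p_3 = 2, t_3 = 4, a_4 = 4.5, b_4 = 1.5, p_4 = 3, q_4 = 1.5, t_4 = 2.5, a_5 = 4, c_5 = 6.5, s_5 = 1, t_5 = 2, a_6 = 6.5, b_6 = 3.5, c_6 = 1.5, q_6 = 2.5, t_6 = 3.5, a_7 = 6, b_7 = 8.5, c_7 = 7.5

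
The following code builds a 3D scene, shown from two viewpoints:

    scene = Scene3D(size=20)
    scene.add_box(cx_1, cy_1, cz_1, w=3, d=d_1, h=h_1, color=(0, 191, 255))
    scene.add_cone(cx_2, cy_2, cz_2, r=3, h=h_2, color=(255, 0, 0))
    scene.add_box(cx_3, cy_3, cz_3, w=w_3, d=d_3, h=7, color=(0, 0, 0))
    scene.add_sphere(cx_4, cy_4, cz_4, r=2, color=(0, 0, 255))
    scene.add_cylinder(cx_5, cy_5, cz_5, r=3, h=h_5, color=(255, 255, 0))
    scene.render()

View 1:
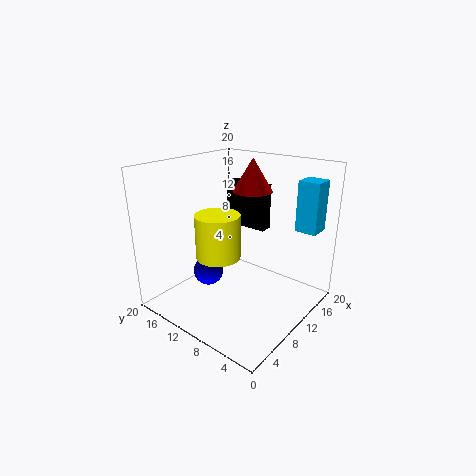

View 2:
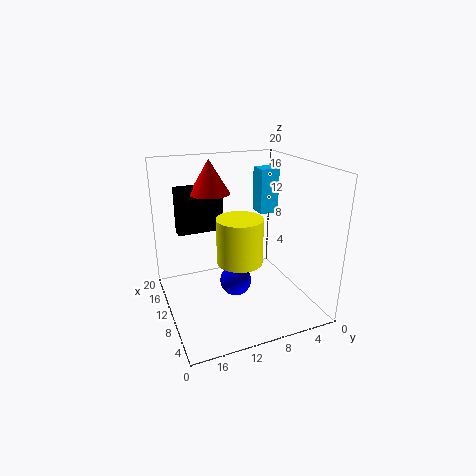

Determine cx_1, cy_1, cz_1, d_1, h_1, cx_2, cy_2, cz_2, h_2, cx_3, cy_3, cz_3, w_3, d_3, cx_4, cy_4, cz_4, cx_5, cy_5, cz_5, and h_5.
cx_1 = 15
cy_1 = 1
cz_1 = 11
d_1 = 3
h_1 = 7
cx_2 = 16
cy_2 = 12
cz_2 = 15
h_2 = 5
cx_3 = 16
cy_3 = 10
cz_3 = 9
w_3 = 2
d_3 = 7
cx_4 = 6
cy_4 = 12
cz_4 = 6
cx_5 = 7
cy_5 = 11
cz_5 = 8
h_5 = 6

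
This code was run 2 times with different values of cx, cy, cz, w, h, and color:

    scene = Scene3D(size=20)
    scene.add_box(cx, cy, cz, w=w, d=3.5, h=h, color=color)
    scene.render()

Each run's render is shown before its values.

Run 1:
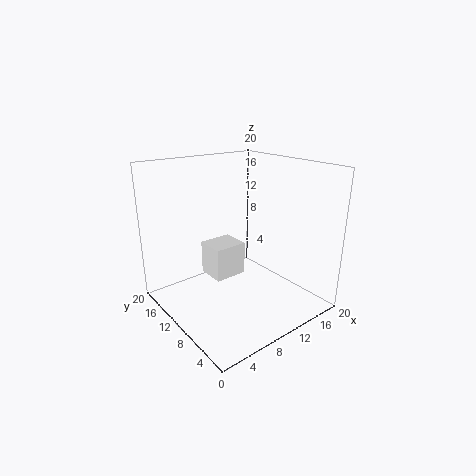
cx = 3.5, cy = 5.5, cz = 7.5, w = 4, h = 4, color = 'white'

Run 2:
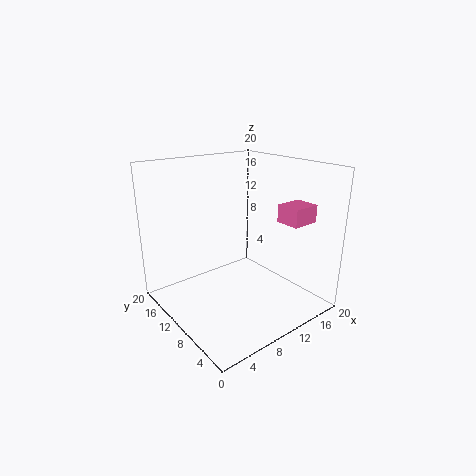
cx = 15, cy = 4, cz = 12, w = 4, h = 2.5, color = 'hotpink'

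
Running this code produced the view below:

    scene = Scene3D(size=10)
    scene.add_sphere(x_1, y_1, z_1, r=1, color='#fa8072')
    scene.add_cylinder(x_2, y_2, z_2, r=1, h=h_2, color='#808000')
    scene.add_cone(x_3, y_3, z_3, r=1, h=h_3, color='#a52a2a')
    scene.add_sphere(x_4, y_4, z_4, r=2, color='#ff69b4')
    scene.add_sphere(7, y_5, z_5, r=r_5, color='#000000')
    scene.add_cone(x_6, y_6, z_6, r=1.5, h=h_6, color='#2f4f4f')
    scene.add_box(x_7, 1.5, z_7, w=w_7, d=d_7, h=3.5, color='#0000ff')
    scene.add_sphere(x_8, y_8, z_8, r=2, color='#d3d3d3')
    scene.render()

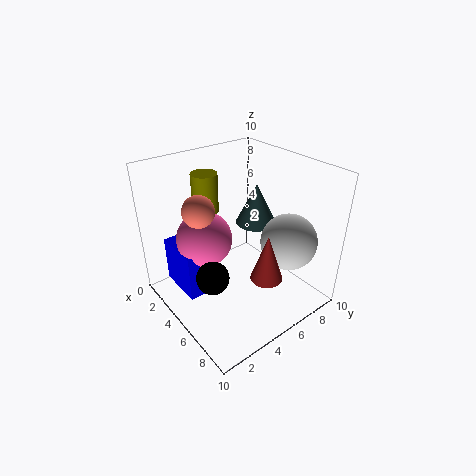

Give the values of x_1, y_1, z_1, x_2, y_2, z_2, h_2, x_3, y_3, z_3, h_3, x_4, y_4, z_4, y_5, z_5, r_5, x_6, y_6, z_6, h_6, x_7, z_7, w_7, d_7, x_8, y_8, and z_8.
x_1 = 5
y_1 = 2
z_1 = 8
x_2 = 1
y_2 = 5
z_2 = 5.5
h_2 = 3
x_3 = 8.5
y_3 = 4.5
z_3 = 4
h_3 = 3
x_4 = 3
y_4 = 3.5
z_4 = 4.5
y_5 = 1.5
z_5 = 4.5
r_5 = 1
x_6 = 4
y_6 = 7.5
z_6 = 5
h_6 = 3
x_7 = 0.5
z_7 = 0.5
w_7 = 3.5
d_7 = 2.5
x_8 = 7
y_8 = 8
z_8 = 4.5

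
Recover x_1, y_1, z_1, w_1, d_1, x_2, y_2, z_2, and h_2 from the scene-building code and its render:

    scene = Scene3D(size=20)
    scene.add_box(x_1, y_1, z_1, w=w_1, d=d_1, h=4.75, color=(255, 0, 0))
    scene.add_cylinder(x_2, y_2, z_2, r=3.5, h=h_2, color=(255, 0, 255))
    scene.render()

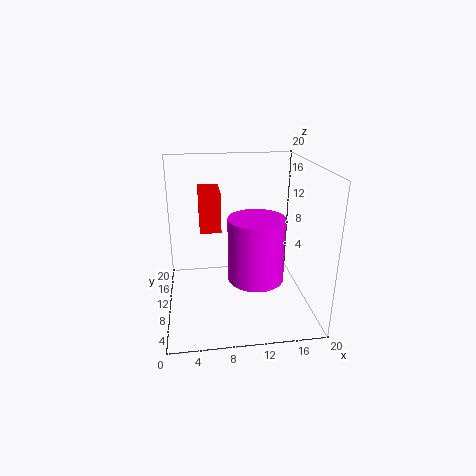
x_1 = 4.75; y_1 = 4.5; z_1 = 13.25; w_1 = 2.5; d_1 = 4.5; x_2 = 11.5; y_2 = 4.75; z_2 = 6.75; h_2 = 8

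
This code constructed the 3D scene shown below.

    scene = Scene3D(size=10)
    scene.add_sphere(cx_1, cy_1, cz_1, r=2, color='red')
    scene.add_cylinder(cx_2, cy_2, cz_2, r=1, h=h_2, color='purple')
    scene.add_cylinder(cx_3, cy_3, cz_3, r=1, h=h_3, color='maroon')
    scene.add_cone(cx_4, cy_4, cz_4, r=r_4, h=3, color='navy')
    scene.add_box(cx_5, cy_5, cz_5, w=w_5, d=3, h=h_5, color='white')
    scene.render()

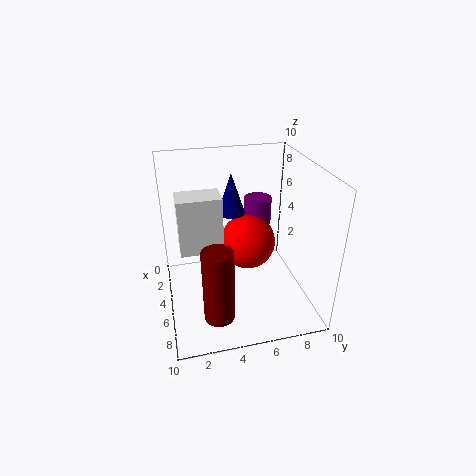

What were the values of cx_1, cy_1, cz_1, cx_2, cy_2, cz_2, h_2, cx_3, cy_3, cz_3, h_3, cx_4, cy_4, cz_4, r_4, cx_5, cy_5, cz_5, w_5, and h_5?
cx_1 = 4
cy_1 = 6
cz_1 = 4
cx_2 = 3
cy_2 = 7
cz_2 = 5
h_2 = 2
cx_3 = 8
cy_3 = 3
cz_3 = 1
h_3 = 5
cx_4 = 3
cy_4 = 5
cz_4 = 6
r_4 = 1
cx_5 = 3
cy_5 = 1
cz_5 = 4
w_5 = 2
h_5 = 4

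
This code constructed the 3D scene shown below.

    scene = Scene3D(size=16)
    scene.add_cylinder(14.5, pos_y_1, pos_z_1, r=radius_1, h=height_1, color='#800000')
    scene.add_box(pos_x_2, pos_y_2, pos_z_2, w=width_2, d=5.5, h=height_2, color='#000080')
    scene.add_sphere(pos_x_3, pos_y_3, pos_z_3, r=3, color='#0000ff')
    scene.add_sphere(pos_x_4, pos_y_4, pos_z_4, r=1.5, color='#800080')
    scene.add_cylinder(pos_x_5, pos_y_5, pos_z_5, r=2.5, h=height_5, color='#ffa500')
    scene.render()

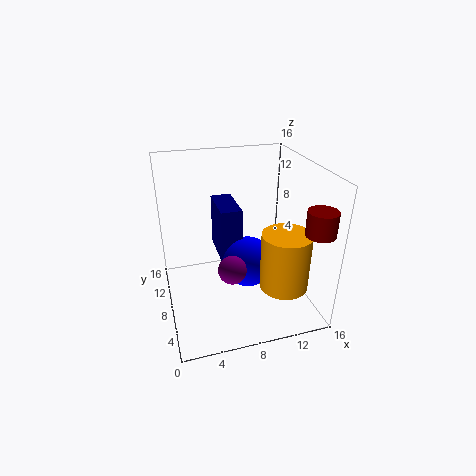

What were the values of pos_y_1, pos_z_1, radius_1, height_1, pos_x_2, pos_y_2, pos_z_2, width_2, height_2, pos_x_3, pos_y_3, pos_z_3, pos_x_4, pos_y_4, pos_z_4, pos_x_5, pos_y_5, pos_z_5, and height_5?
pos_y_1 = 2, pos_z_1 = 10.5, radius_1 = 1.5, height_1 = 2.5, pos_x_2 = 6.5, pos_y_2 = 9.5, pos_z_2 = 4, width_2 = 2.5, height_2 = 6.5, pos_x_3 = 9.5, pos_y_3 = 9, pos_z_3 = 4, pos_x_4 = 6.5, pos_y_4 = 5, pos_z_4 = 6, pos_x_5 = 11.5, pos_y_5 = 3, pos_z_5 = 4.5, height_5 = 6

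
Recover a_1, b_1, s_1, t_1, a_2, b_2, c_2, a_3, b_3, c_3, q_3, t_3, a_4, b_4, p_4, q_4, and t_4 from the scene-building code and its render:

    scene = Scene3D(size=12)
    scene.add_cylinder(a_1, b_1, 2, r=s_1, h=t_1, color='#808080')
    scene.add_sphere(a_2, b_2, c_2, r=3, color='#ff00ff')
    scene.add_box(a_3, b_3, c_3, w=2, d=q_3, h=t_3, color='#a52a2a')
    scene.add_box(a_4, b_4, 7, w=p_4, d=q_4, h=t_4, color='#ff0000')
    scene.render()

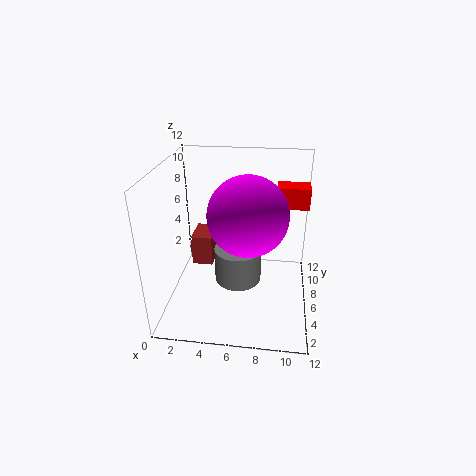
a_1 = 6, b_1 = 6, s_1 = 2, t_1 = 3, a_2 = 7, b_2 = 4, c_2 = 9, a_3 = 1, b_3 = 9, c_3 = 1, q_3 = 3, t_3 = 3, a_4 = 9, b_4 = 10, p_4 = 3, q_4 = 2, t_4 = 2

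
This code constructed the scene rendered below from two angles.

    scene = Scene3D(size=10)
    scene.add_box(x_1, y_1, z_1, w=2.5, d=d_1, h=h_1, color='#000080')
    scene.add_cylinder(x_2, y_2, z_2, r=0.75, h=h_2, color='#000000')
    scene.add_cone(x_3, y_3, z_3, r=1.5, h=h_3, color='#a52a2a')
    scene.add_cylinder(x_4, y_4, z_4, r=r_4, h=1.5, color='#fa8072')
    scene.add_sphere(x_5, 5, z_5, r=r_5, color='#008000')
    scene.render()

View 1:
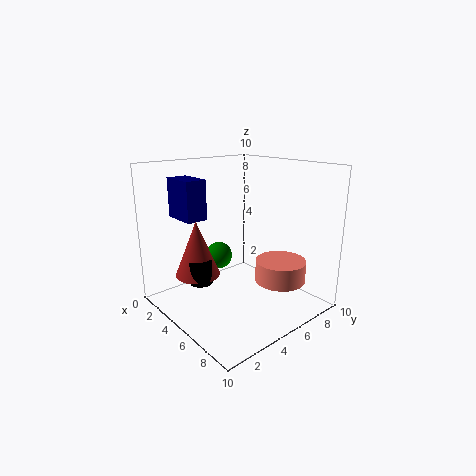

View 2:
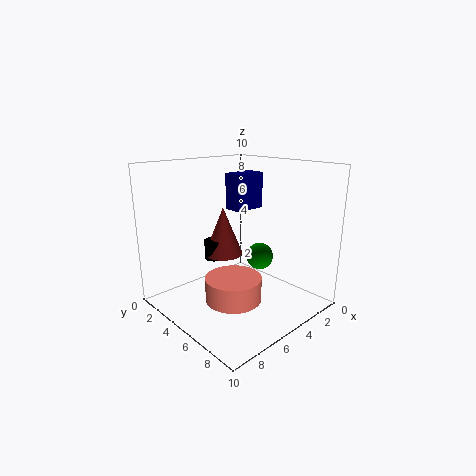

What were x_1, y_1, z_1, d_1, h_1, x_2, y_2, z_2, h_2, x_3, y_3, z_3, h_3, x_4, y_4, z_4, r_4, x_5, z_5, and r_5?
x_1 = 1, y_1 = 2, z_1 = 6.25, d_1 = 1.5, h_1 = 2.75, x_2 = 4.75, y_2 = 2, z_2 = 2.5, h_2 = 1.5, x_3 = 4, y_3 = 2.25, z_3 = 2.75, h_3 = 3.75, x_4 = 7.25, y_4 = 7, z_4 = 2, r_4 = 1.75, x_5 = 2.75, z_5 = 3, r_5 = 1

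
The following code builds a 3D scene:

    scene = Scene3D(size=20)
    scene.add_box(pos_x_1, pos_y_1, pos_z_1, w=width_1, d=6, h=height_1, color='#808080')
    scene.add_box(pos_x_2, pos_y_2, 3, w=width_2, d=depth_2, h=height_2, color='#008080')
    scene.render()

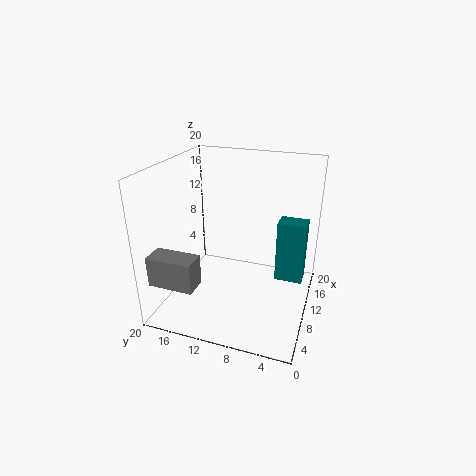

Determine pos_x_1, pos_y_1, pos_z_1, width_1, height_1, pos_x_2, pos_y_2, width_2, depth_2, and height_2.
pos_x_1 = 1, pos_y_1 = 13, pos_z_1 = 6, width_1 = 3, height_1 = 4, pos_x_2 = 12, pos_y_2 = 1, width_2 = 3, depth_2 = 4, height_2 = 9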